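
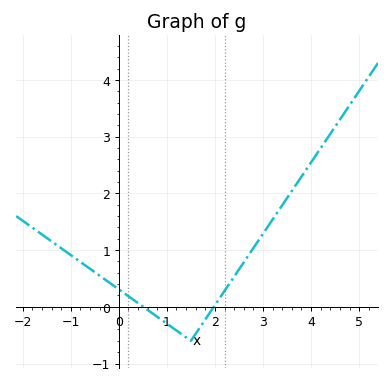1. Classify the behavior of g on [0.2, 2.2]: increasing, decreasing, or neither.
neither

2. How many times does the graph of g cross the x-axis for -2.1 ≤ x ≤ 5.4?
2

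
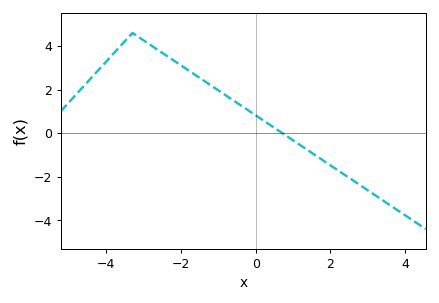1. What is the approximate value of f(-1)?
1.97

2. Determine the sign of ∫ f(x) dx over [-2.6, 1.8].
positive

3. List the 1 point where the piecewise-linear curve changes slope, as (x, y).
(-3.3, 4.6)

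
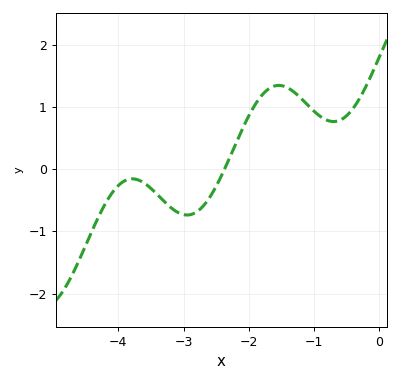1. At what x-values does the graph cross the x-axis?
-2.4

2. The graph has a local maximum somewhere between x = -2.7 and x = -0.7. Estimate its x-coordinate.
-1.5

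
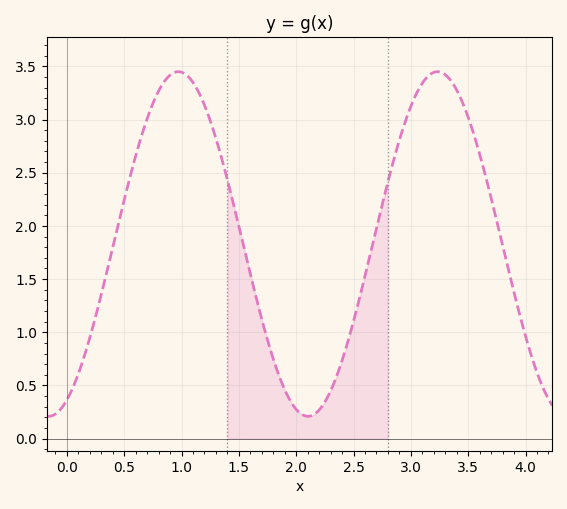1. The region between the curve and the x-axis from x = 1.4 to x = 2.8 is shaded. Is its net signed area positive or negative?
positive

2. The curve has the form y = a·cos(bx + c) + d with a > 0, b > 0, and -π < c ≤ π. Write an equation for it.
y = 1.62cos(2.8x - 2.7) + 1.83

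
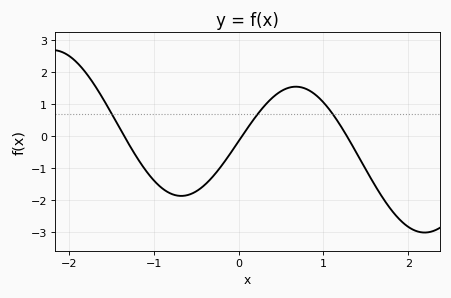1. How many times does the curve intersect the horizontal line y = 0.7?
3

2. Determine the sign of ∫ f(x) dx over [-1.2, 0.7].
negative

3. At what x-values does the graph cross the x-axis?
-1.35, 0.041, 1.28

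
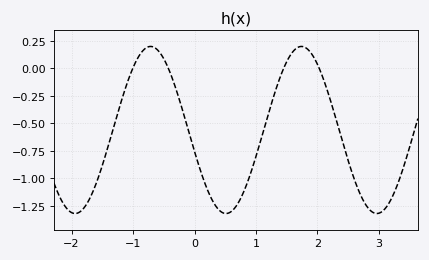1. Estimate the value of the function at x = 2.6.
-1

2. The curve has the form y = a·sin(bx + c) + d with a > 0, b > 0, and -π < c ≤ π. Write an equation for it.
y = 0.76sin(2.6x - 2.9) - 0.56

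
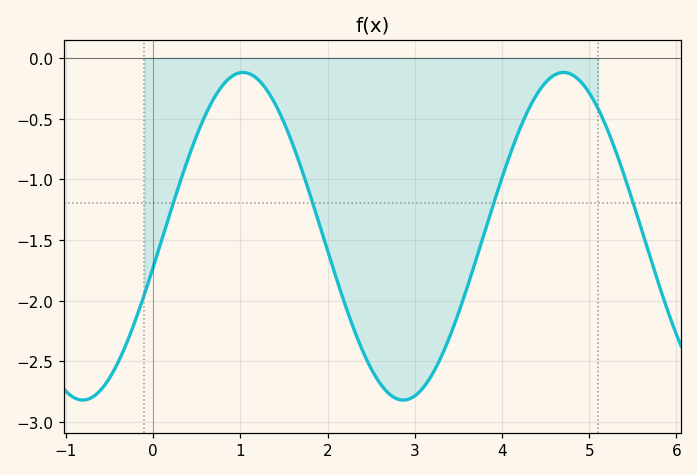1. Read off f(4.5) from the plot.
-0.2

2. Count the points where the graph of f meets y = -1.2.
4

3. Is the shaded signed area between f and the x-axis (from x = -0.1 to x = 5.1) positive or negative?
negative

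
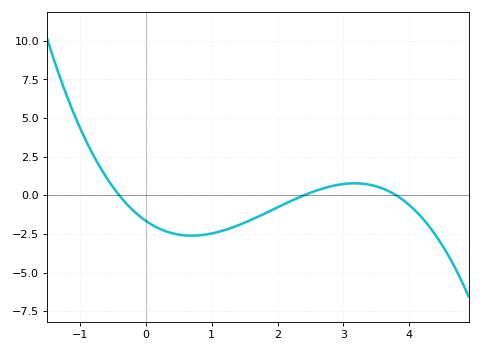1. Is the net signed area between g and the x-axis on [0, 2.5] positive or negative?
negative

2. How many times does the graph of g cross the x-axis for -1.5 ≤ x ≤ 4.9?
3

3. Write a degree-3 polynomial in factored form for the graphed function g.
y = -0.45(x + 0.4)(x - 2.4)(x - 3.8)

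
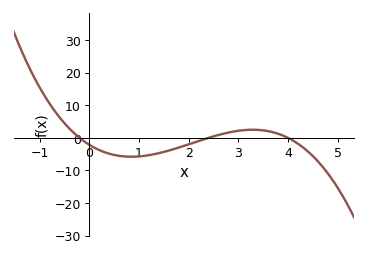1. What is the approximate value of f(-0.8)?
10.4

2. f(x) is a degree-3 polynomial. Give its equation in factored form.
y = -1.13(x + 0.2)(x - 2.4)(x - 4)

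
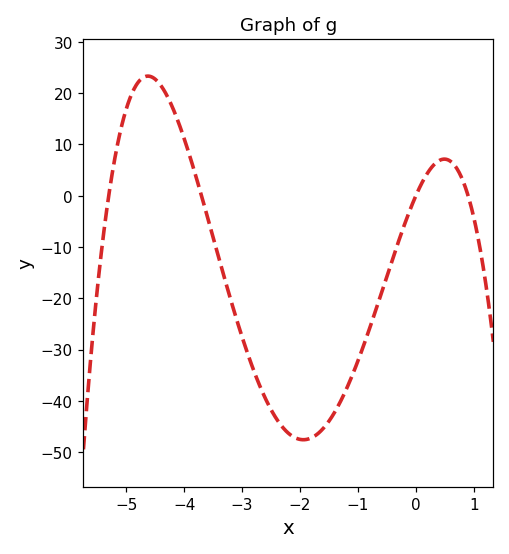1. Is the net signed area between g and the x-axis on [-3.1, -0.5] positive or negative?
negative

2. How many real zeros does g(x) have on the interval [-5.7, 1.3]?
4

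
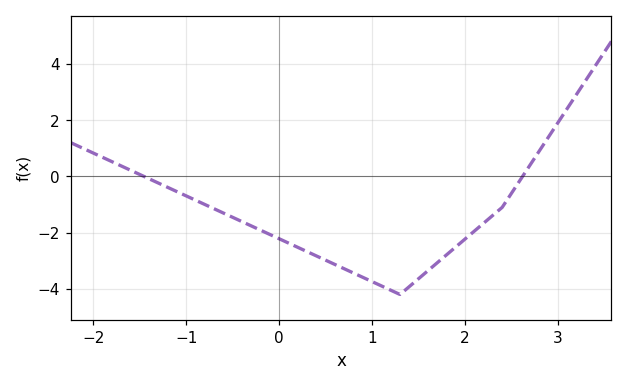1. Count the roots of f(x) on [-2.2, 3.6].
2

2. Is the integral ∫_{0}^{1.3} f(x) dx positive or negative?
negative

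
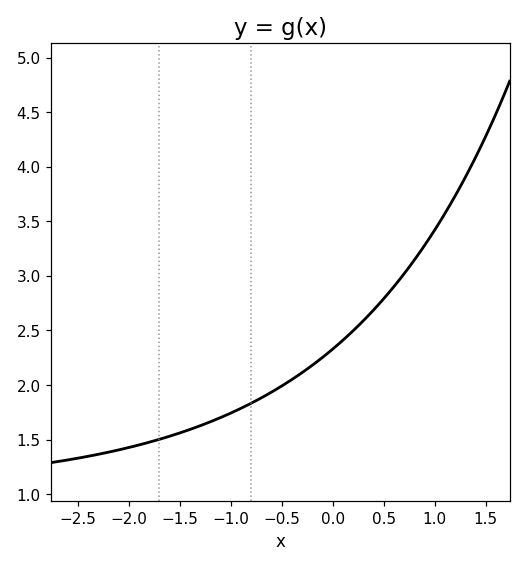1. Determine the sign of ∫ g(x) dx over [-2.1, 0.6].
positive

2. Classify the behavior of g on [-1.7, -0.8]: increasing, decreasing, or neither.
increasing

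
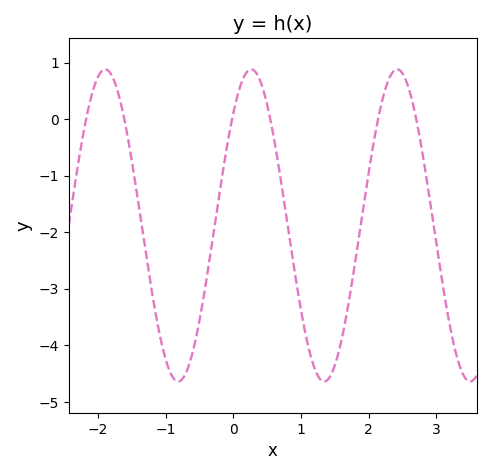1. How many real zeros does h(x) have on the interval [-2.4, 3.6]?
6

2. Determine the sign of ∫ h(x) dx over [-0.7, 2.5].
negative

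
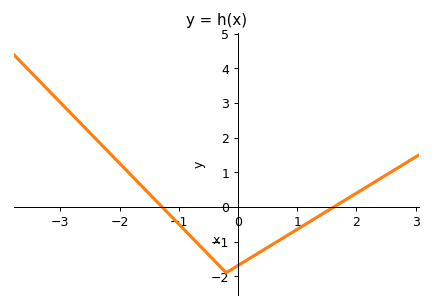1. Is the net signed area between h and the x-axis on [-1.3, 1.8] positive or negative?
negative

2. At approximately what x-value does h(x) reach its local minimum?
-0.199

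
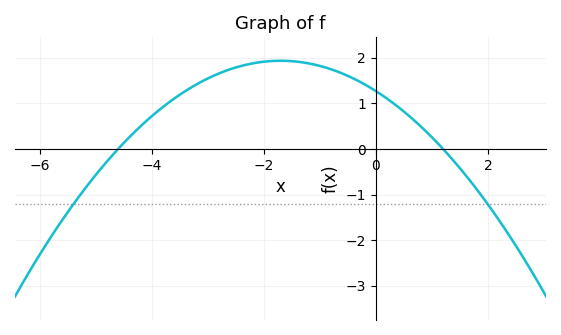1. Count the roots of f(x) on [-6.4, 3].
2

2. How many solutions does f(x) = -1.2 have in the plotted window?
2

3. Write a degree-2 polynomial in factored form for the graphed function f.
y = -0.23(x + 4.6)(x - 1.2)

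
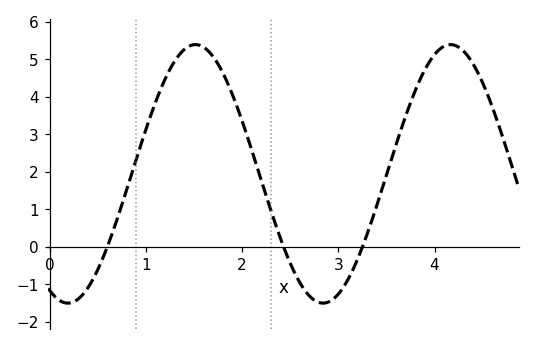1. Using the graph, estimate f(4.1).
5.35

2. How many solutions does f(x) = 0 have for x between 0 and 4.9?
3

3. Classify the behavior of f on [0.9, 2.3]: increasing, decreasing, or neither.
neither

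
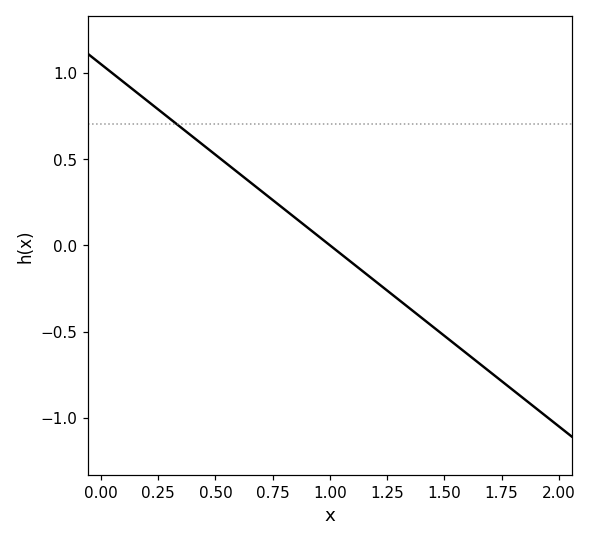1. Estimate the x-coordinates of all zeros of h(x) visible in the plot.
1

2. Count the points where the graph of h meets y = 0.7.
1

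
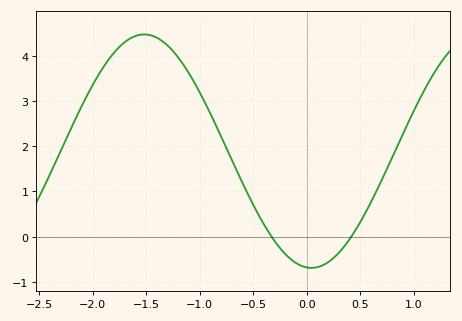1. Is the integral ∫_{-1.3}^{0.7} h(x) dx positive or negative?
positive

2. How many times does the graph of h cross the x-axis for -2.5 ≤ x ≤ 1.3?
2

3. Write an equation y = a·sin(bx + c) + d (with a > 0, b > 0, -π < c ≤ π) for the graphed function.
y = 2.58sin(2x - 1.7) + 1.89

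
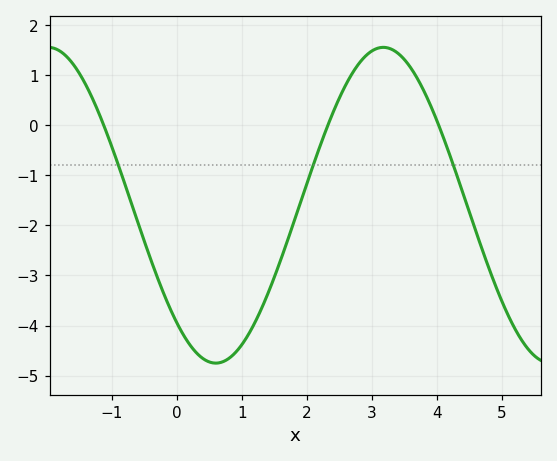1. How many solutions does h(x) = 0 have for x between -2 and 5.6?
3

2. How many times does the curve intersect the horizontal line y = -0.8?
3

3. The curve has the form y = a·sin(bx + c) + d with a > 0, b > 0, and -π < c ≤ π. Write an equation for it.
y = 3.15sin(1.2x - 2.3) - 1.6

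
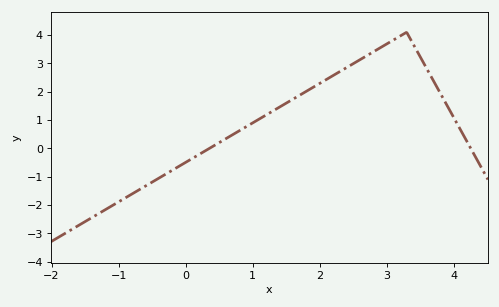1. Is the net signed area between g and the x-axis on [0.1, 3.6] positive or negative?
positive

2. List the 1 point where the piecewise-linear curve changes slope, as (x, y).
(3.3, 4.1)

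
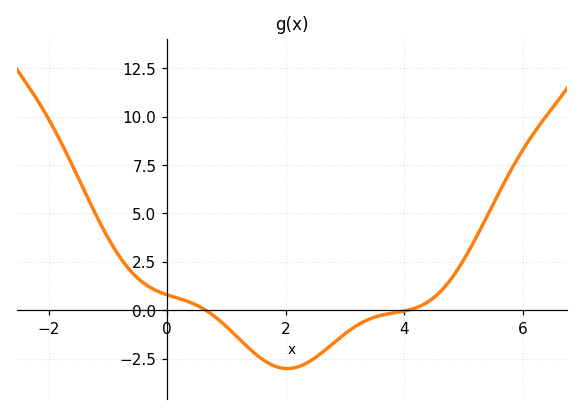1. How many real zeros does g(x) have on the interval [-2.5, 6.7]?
2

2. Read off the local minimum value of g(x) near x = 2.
-3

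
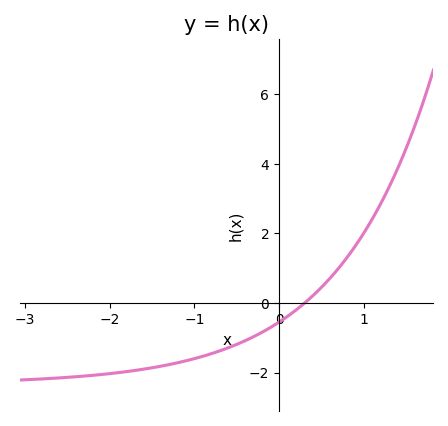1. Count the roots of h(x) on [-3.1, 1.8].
1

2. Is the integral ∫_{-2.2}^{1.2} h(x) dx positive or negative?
negative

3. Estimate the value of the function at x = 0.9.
1.6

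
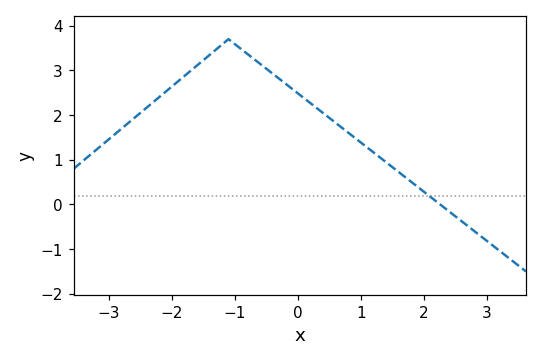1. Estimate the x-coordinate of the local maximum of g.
-1.1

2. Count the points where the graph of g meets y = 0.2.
1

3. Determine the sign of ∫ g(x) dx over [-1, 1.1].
positive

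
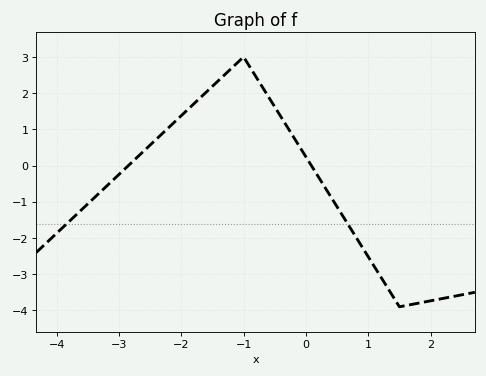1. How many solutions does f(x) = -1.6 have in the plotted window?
2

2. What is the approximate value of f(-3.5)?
-1.06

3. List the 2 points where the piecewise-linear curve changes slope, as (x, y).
(-1, 3); (1.5, -3.9)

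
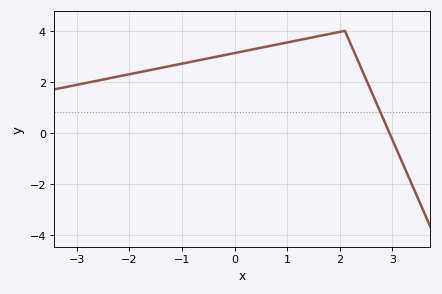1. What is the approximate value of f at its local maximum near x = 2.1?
4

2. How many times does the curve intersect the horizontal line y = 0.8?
1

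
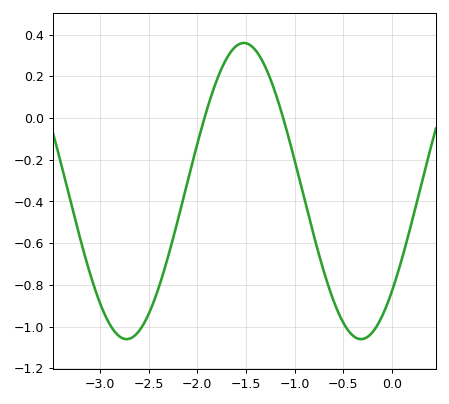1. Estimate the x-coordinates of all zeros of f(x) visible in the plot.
-1.9, -1.1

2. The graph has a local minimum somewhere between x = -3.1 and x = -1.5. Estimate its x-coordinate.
-2.7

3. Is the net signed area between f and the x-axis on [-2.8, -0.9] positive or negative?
negative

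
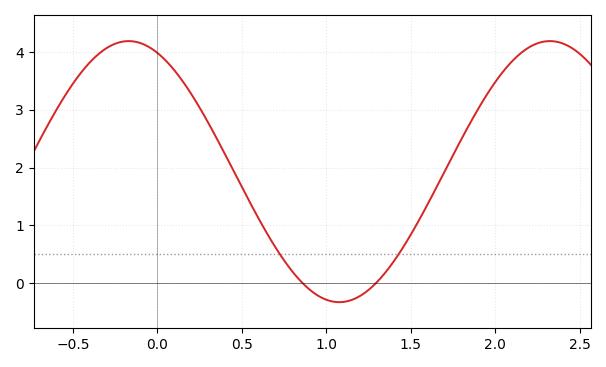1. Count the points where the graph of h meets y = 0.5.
2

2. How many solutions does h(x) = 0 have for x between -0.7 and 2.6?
2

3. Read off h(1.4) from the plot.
0.4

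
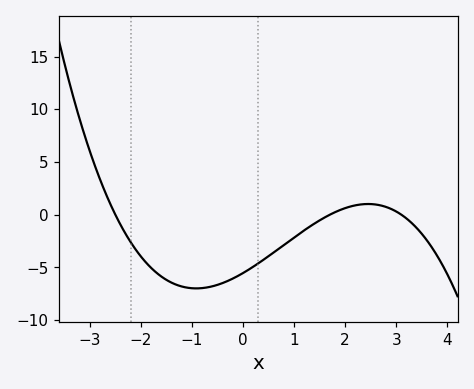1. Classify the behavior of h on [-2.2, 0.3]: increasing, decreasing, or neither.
neither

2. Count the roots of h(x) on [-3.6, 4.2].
3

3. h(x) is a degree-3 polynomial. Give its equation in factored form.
y = -0.42(x + 2.5)(x - 1.7)(x - 3.1)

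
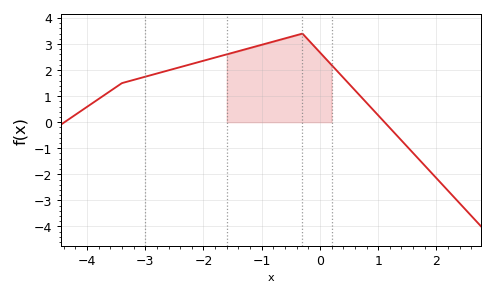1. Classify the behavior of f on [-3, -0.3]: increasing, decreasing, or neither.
increasing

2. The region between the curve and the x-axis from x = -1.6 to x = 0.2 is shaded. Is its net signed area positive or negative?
positive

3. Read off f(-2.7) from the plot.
1.9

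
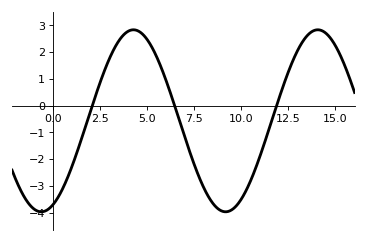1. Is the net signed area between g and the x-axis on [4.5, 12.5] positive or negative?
negative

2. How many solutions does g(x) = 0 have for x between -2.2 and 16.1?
3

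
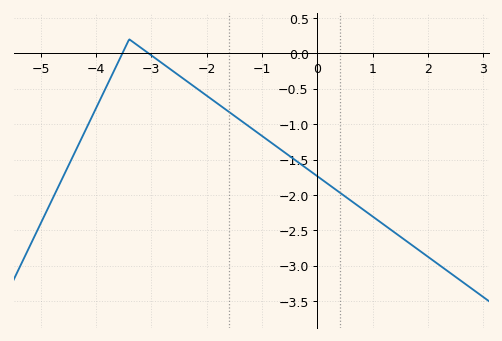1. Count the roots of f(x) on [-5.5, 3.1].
2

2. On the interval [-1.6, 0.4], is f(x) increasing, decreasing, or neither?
decreasing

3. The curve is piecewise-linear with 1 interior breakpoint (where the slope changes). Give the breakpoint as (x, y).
(-3.4, 0.2)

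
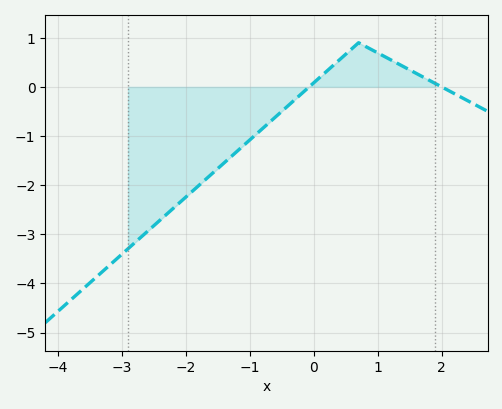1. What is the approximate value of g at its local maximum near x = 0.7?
0.9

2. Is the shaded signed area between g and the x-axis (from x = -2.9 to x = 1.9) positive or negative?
negative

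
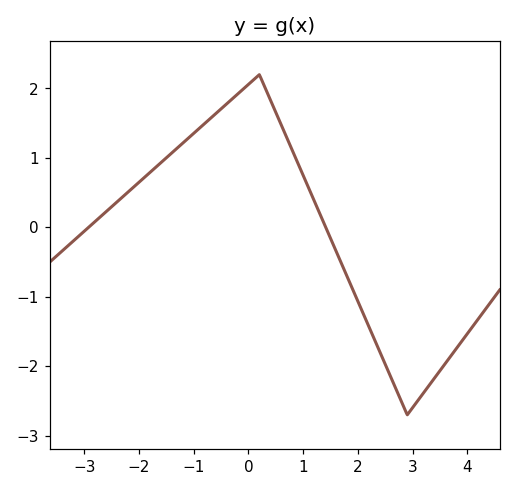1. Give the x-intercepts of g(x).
-2.92, 1.41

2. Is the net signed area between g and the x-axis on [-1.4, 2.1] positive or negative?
positive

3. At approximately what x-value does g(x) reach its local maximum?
0.2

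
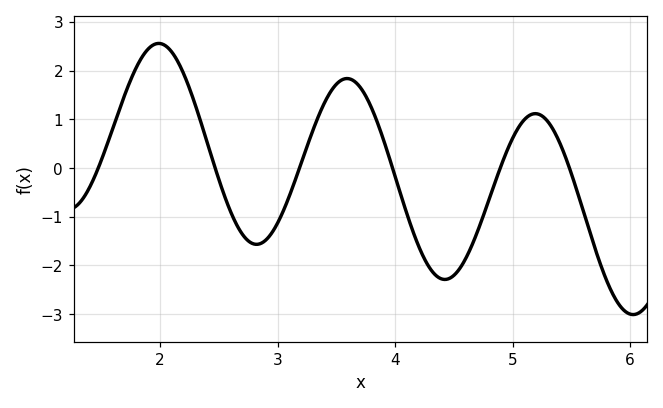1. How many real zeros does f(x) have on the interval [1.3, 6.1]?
6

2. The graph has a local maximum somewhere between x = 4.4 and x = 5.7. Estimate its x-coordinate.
5.19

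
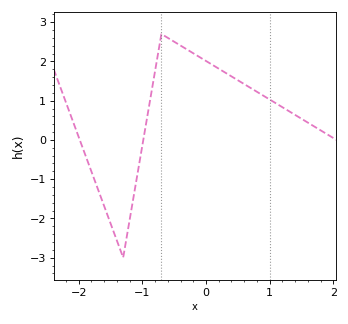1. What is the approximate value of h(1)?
1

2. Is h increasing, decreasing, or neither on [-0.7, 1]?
decreasing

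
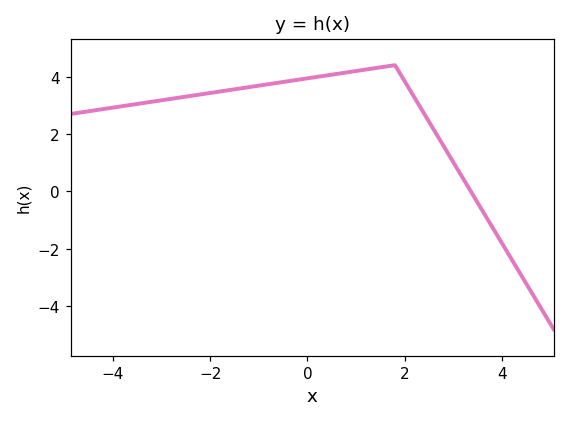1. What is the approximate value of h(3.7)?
-1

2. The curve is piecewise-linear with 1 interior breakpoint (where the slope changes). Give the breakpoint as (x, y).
(1.8, 4.4)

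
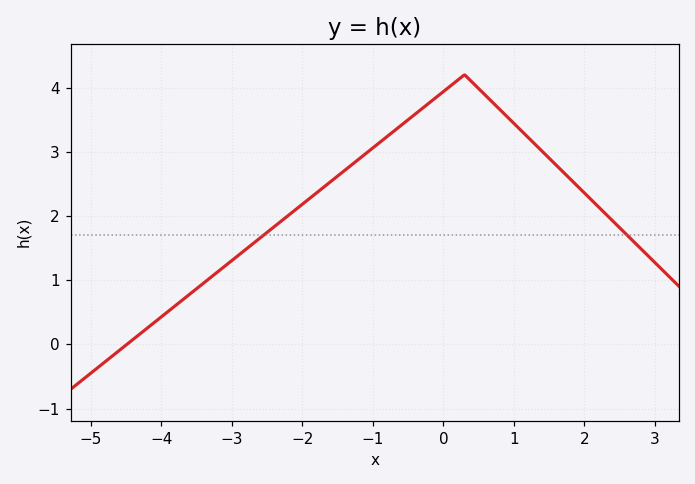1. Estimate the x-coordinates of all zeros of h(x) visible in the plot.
-4.4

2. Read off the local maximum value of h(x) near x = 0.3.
4.2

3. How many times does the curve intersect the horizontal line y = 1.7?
2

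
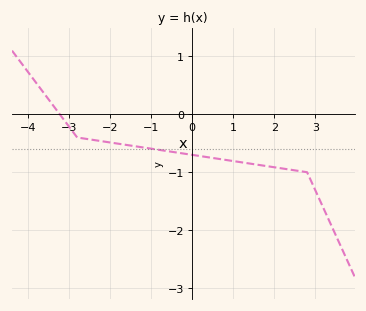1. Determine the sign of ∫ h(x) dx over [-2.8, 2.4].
negative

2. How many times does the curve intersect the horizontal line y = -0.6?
1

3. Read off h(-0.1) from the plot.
-0.689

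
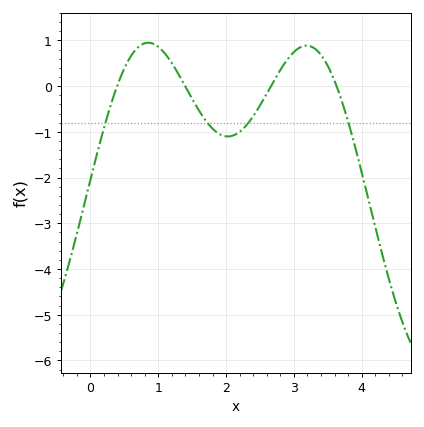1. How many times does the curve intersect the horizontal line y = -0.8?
4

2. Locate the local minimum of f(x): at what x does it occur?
2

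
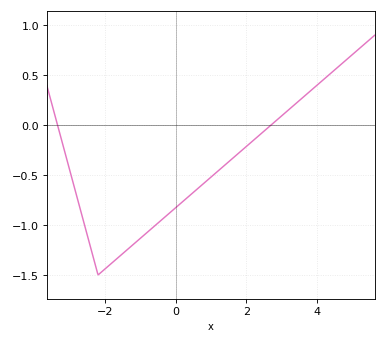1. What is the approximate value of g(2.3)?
-0.12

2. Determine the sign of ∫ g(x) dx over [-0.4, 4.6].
negative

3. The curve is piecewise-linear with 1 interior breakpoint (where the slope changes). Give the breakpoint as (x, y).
(-2.2, -1.5)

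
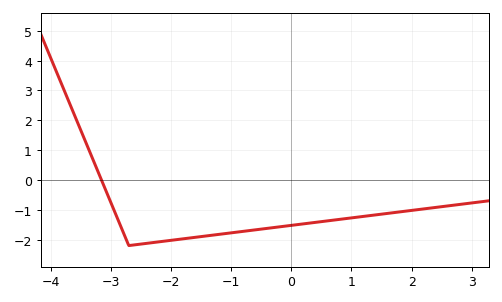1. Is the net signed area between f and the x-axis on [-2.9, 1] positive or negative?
negative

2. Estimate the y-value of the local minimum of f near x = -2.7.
-2.2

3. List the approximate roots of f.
-3.15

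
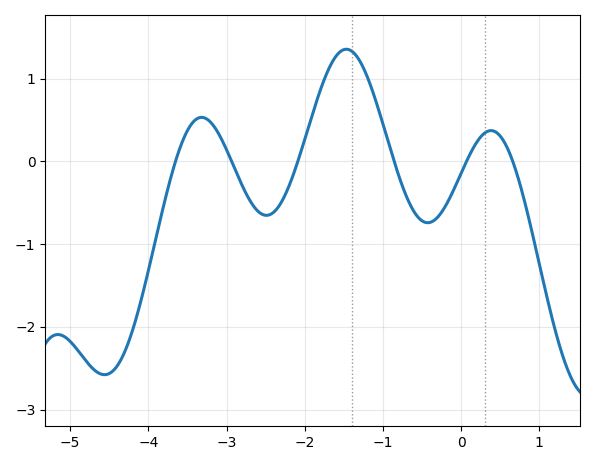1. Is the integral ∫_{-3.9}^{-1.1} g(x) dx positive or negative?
positive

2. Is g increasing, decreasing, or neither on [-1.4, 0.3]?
neither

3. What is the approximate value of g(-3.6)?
0.1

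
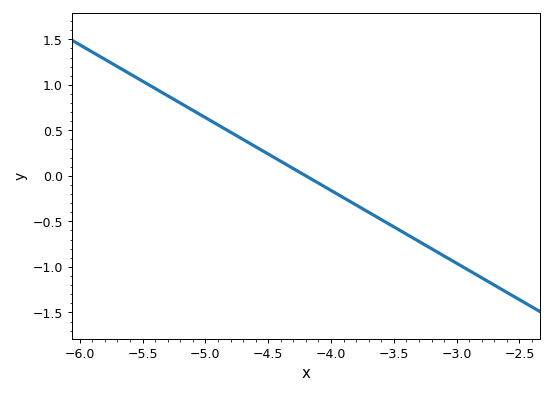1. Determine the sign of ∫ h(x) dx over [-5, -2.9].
negative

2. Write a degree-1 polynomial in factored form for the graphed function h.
y = -0.8(x + 4.2)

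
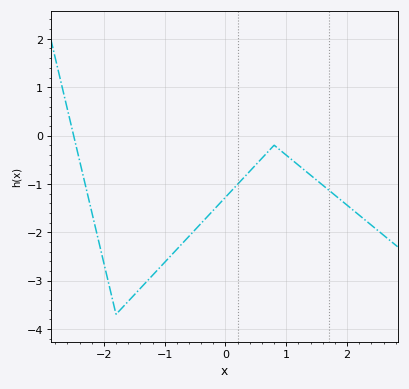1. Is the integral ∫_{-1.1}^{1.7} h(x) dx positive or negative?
negative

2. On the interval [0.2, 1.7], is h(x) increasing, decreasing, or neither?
neither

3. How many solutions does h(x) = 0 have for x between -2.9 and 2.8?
1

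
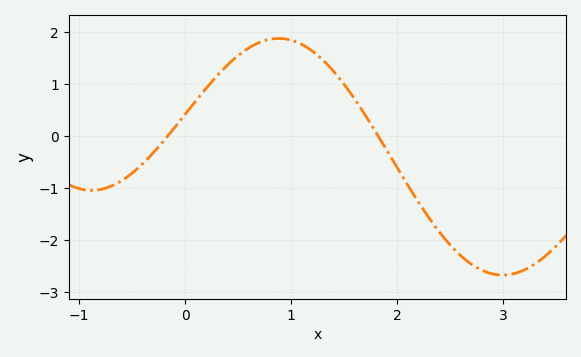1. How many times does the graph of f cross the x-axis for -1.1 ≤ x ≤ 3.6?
2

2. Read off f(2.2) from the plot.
-1.3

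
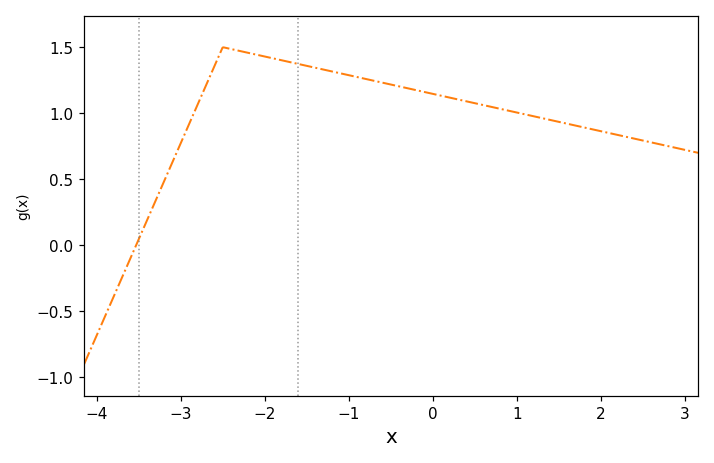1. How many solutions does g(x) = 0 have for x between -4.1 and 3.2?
1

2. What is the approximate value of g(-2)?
1.45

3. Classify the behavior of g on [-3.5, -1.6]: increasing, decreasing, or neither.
neither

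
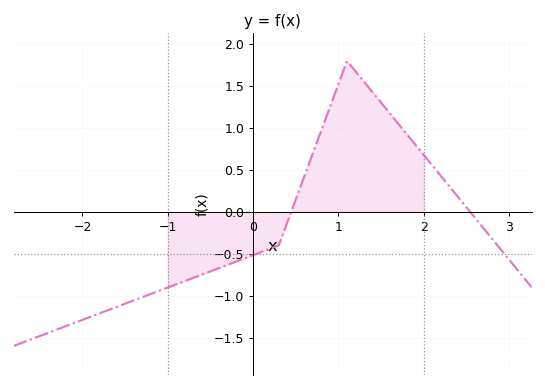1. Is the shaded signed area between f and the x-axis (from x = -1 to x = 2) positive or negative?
positive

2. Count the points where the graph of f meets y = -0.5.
2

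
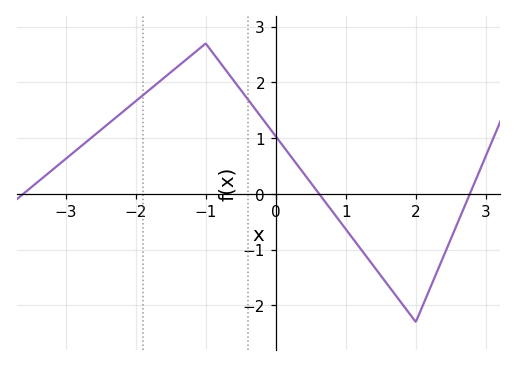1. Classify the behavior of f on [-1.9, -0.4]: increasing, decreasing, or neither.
neither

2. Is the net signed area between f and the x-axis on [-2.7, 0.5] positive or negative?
positive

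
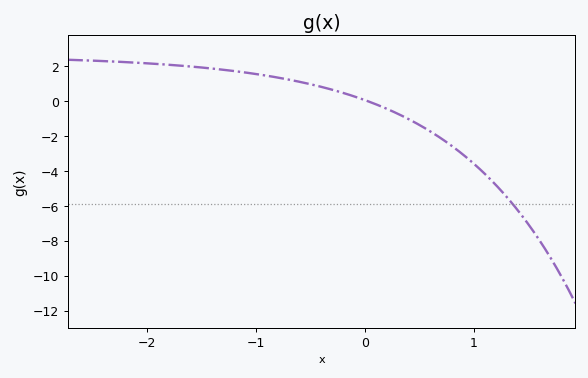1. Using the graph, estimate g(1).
-3.58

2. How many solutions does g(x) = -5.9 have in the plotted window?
1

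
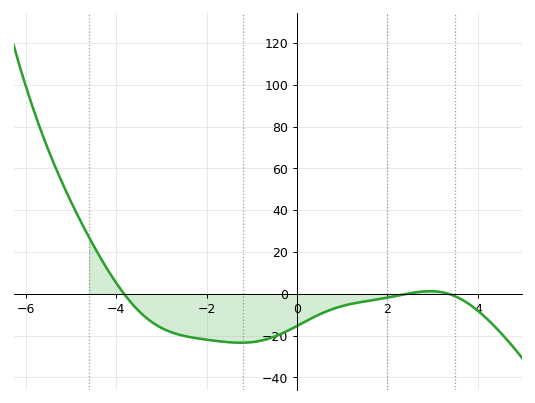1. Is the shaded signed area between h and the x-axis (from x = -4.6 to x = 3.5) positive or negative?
negative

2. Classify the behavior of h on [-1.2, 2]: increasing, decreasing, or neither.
increasing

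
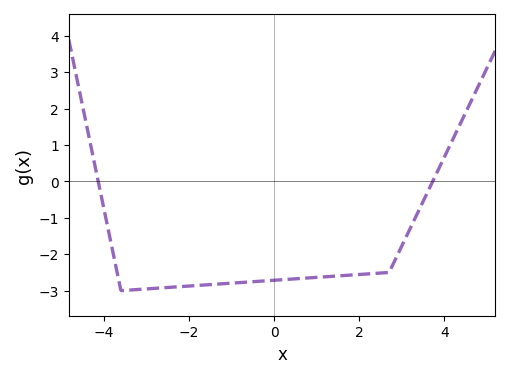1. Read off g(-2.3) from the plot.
-2.9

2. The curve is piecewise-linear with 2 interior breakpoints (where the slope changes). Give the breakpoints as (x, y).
(-3.6, -3); (2.7, -2.5)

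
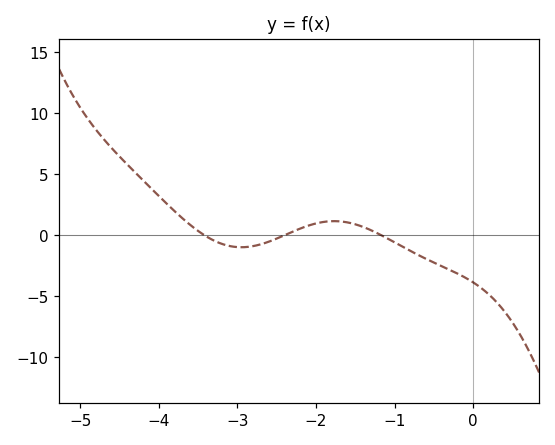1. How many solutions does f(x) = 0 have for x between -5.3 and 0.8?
3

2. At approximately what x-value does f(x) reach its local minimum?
-2.95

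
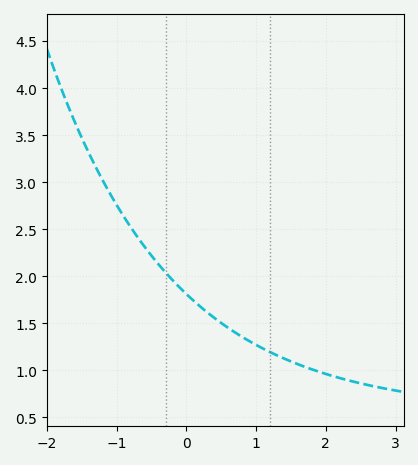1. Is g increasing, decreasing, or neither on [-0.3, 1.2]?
decreasing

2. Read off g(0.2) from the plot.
1.68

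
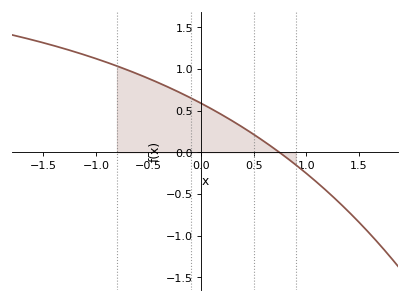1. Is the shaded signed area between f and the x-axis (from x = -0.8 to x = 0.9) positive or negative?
positive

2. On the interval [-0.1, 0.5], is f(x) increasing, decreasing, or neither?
decreasing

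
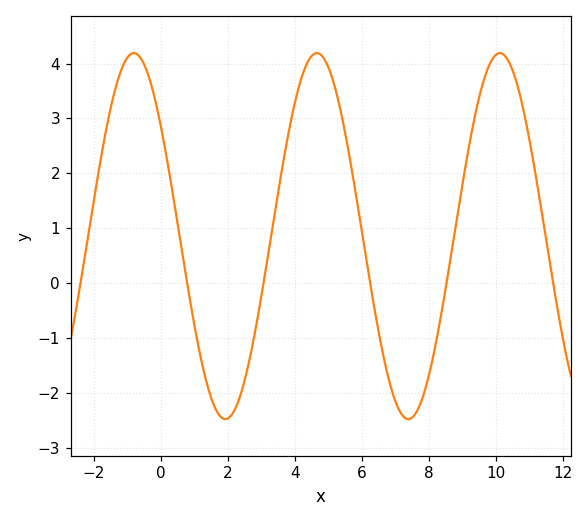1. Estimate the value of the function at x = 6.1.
0.6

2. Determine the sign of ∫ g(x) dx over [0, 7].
positive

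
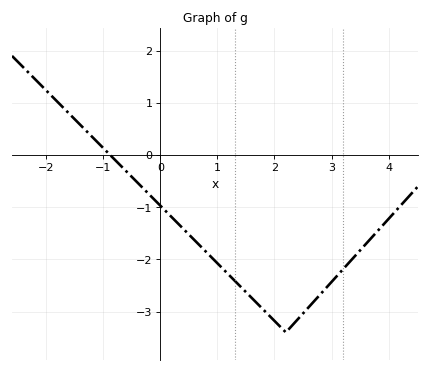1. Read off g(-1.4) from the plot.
0.6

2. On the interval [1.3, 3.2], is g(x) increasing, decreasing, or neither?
neither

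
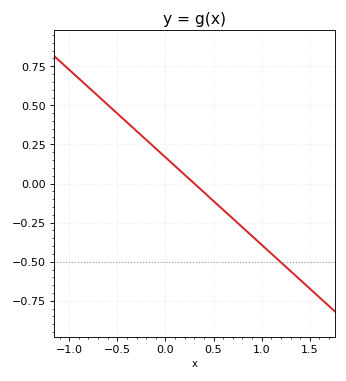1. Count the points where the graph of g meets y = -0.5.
1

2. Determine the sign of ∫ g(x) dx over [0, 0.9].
negative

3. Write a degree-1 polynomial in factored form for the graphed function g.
y = -0.56(x - 0.3)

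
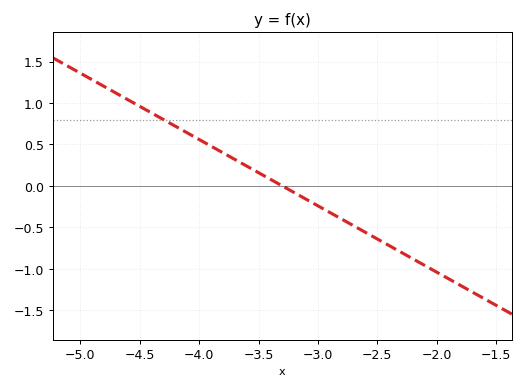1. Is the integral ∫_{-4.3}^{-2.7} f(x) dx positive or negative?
positive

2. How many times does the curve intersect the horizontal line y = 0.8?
1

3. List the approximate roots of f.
-3.3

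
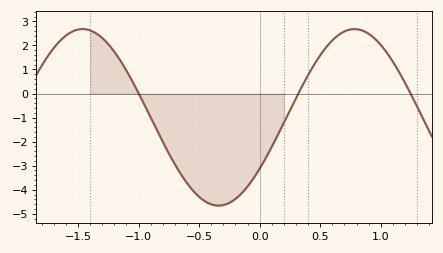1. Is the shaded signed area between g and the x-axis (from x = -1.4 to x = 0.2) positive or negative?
negative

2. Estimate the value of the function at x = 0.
-3.1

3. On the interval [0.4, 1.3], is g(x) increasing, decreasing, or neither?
neither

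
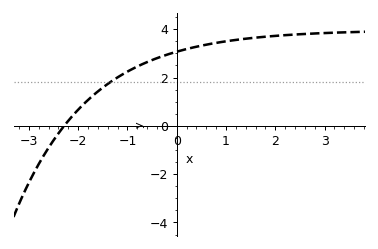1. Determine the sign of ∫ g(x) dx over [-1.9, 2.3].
positive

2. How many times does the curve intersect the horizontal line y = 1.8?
1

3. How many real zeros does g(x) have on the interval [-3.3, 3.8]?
1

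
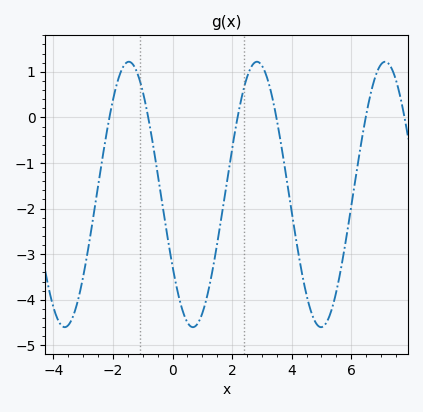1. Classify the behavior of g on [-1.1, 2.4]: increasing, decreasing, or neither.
neither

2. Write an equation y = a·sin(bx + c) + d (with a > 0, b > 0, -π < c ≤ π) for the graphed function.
y = 2.91sin(1.5x - 2.6) - 1.69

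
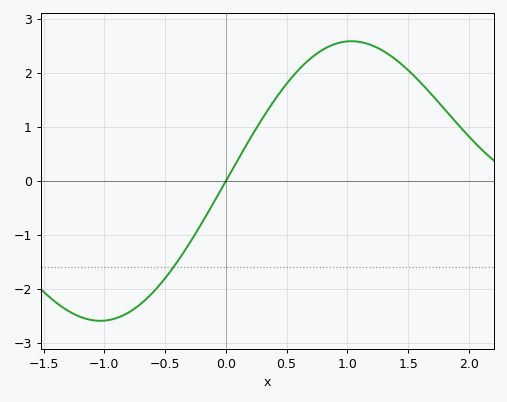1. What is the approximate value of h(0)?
0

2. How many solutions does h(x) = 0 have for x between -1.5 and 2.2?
1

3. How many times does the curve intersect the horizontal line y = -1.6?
1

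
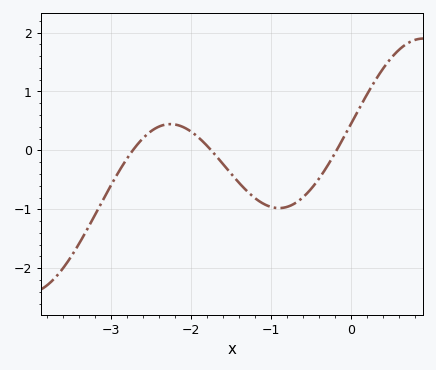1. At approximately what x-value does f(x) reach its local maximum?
-2.3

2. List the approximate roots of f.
-2.7, -1.7, -0.2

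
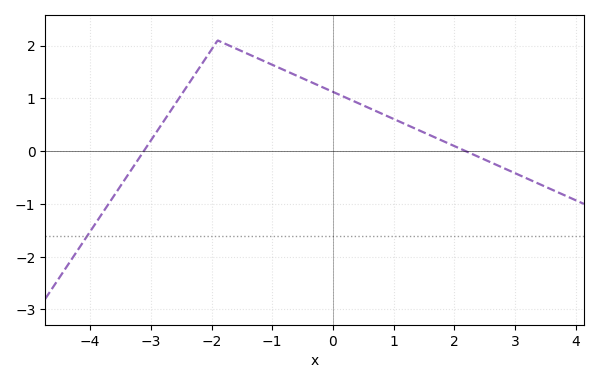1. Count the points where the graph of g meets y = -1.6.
1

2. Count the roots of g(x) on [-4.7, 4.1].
2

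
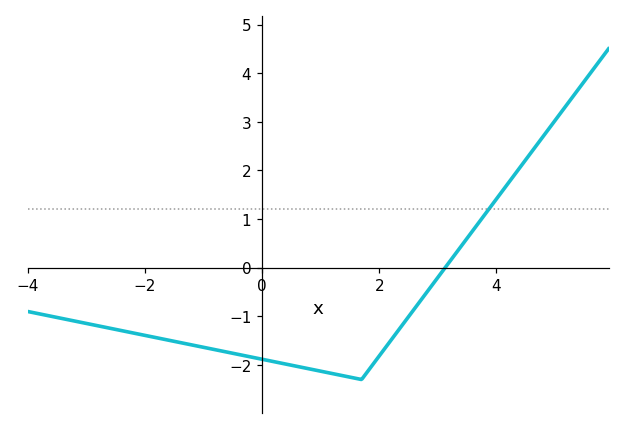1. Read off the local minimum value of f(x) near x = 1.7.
-2.3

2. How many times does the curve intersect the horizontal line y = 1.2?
1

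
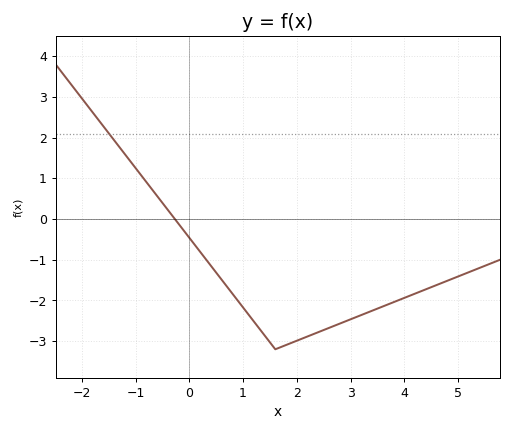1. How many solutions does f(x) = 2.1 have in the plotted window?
1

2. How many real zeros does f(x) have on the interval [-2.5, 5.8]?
1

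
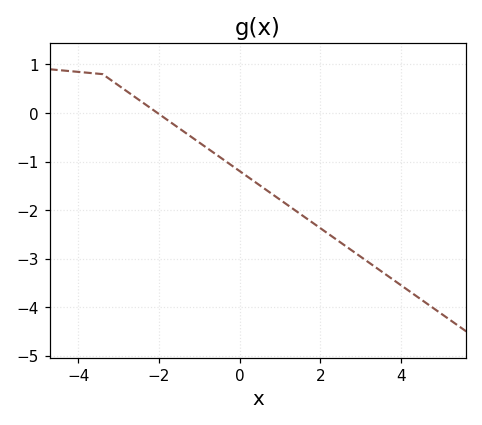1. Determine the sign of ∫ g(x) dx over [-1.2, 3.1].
negative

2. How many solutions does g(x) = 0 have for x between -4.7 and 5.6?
1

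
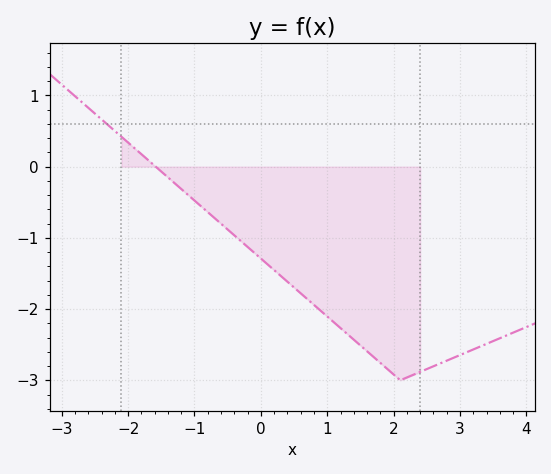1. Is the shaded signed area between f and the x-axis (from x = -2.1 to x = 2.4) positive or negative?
negative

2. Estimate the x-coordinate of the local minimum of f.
2.1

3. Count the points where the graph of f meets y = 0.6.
1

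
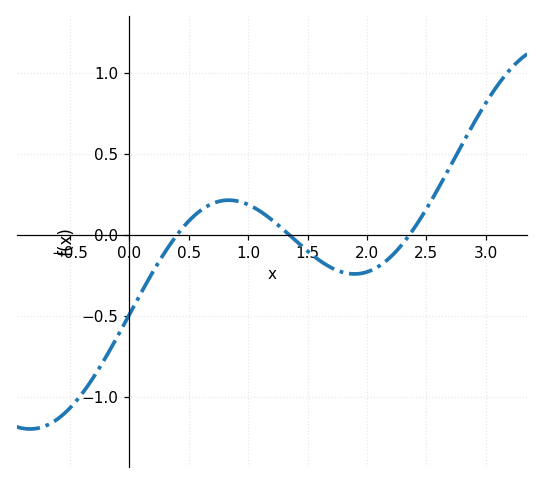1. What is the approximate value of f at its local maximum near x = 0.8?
0.216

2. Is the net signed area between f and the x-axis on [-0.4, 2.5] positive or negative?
negative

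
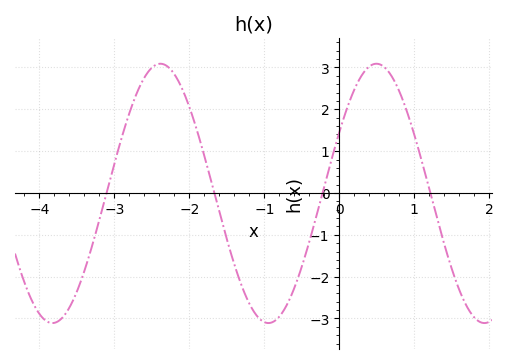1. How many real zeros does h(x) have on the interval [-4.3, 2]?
4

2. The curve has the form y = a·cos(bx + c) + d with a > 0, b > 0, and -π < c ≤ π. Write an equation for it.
y = 3.1cos(2.18x - 1.08) - 0.01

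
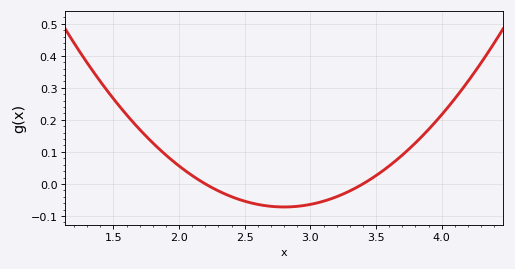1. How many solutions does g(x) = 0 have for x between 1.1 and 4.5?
2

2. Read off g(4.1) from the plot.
0.266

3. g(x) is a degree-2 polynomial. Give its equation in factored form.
y = 0.2(x - 2.2)(x - 3.4)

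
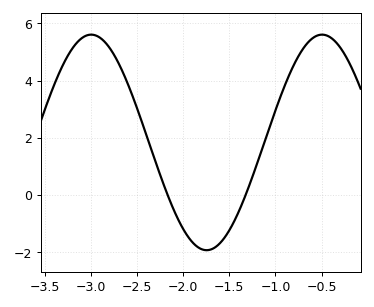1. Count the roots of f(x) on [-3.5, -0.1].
2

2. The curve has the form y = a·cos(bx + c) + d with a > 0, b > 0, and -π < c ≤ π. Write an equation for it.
y = 3.77cos(2.5x + 1.2) + 1.84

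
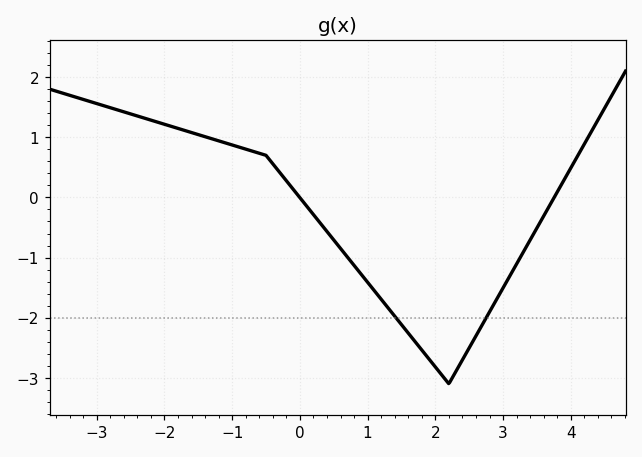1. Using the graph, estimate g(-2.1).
1.25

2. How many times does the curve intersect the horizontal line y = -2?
2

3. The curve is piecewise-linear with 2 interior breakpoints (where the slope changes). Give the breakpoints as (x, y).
(-0.5, 0.7); (2.2, -3.1)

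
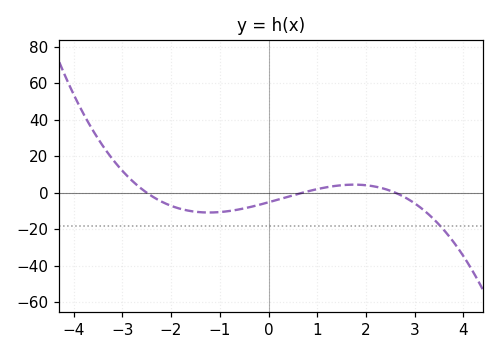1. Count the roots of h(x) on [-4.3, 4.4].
3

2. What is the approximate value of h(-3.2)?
18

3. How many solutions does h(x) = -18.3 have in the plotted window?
1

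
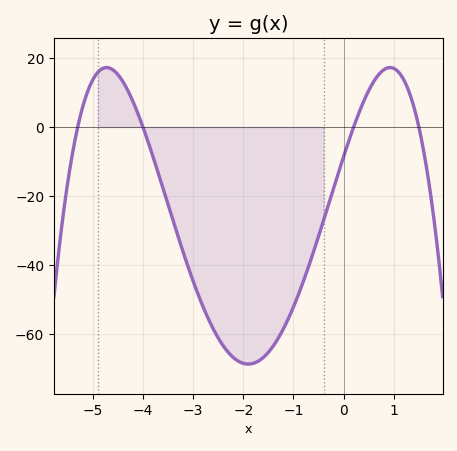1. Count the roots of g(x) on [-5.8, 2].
4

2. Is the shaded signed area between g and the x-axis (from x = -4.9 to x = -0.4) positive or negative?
negative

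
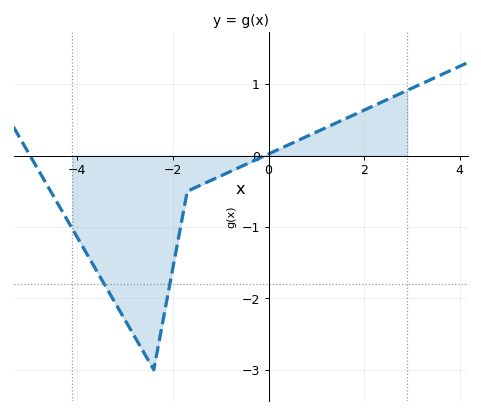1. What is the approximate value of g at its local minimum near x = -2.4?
-3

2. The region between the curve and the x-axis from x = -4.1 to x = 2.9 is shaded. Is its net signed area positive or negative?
negative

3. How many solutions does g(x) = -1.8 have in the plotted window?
2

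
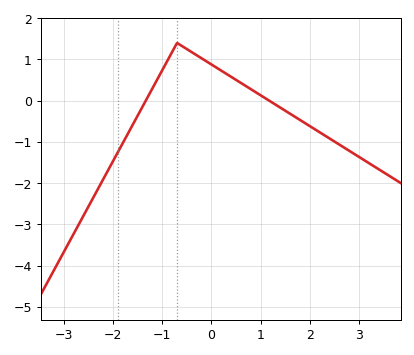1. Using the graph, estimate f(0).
0.9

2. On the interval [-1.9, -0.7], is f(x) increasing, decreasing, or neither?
increasing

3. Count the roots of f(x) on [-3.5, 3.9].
2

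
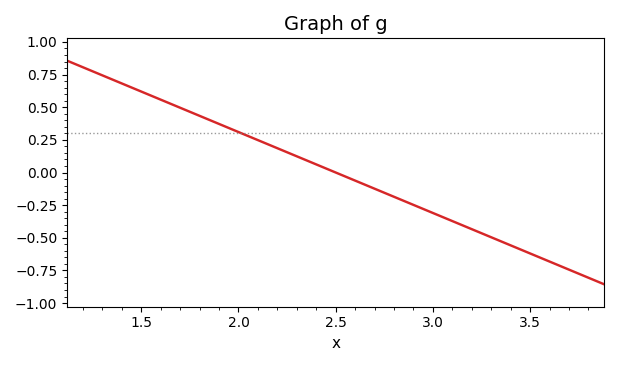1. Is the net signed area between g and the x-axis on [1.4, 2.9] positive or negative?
positive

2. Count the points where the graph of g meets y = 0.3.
1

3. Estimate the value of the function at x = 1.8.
0.434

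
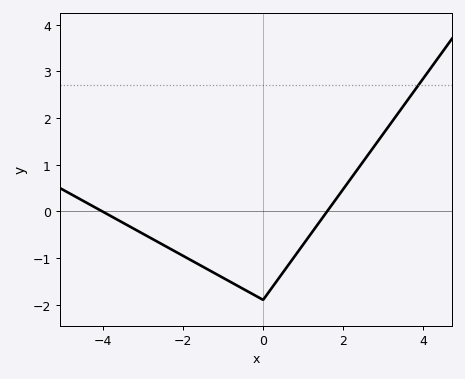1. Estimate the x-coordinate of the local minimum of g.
0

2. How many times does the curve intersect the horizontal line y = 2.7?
1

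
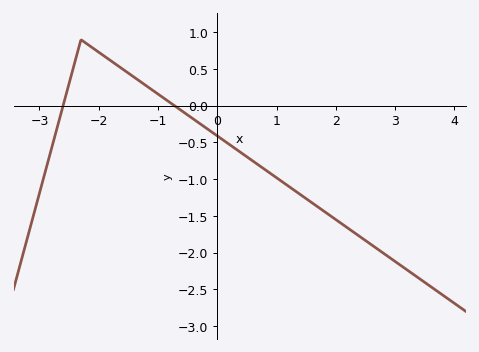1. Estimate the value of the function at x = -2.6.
0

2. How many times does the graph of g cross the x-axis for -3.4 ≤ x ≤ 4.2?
2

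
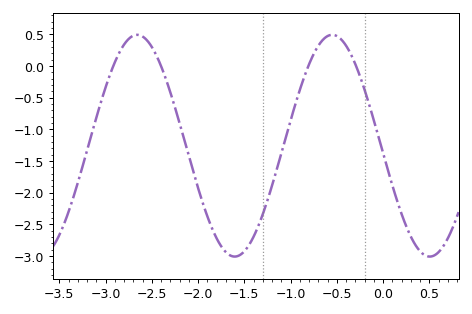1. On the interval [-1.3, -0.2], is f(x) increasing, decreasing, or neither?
neither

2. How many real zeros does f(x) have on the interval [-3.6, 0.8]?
4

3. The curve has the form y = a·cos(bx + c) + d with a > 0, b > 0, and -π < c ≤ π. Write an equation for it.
y = 1.75cos(2.98x + 1.64) - 1.26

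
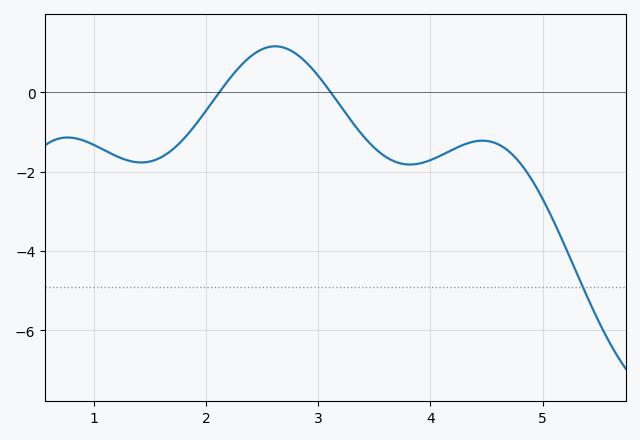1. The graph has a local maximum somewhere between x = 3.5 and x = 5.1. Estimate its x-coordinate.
4.46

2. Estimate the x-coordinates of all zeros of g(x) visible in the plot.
2.12, 3.11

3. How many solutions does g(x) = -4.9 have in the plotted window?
1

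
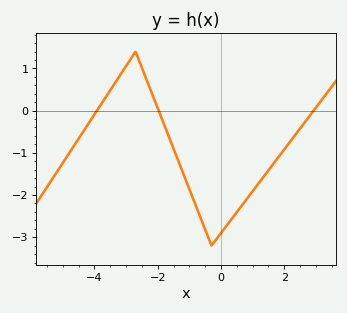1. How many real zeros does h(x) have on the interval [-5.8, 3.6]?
3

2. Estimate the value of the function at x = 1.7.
-1.22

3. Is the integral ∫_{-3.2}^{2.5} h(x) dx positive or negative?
negative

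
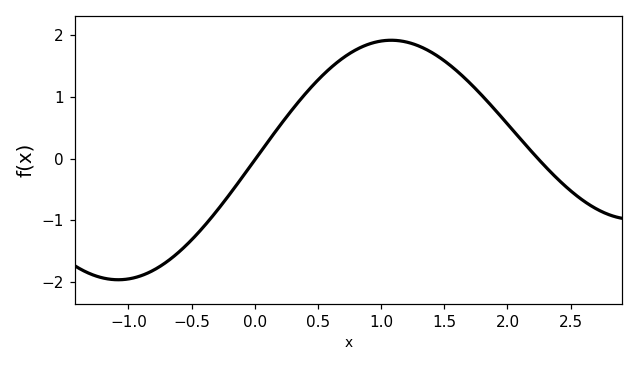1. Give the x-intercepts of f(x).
0.008, 2.24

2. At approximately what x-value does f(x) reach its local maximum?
1.08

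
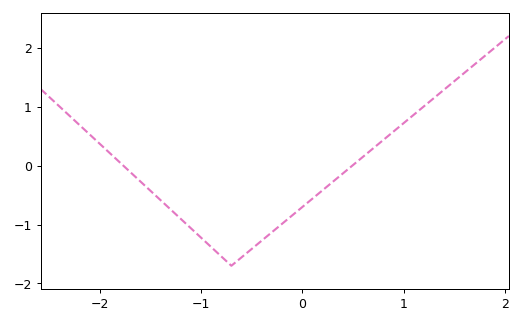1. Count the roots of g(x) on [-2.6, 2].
2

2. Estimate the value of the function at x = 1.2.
1.01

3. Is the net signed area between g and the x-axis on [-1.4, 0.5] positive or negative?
negative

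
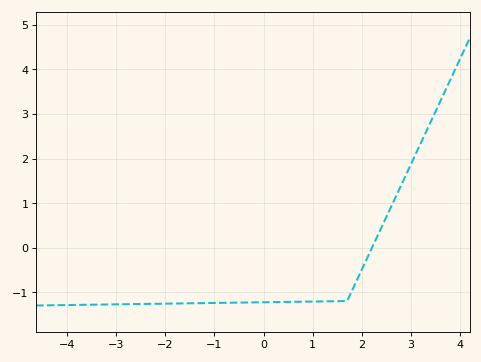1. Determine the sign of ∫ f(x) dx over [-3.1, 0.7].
negative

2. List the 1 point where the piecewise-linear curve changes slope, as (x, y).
(1.7, -1.2)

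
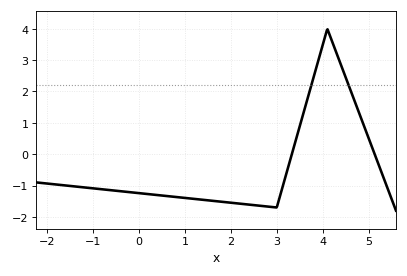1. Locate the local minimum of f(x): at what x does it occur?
3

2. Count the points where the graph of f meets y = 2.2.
2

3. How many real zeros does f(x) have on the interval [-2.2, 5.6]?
2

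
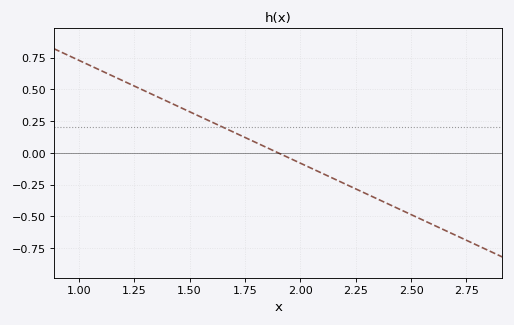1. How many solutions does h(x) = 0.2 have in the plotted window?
1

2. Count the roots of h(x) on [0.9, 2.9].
1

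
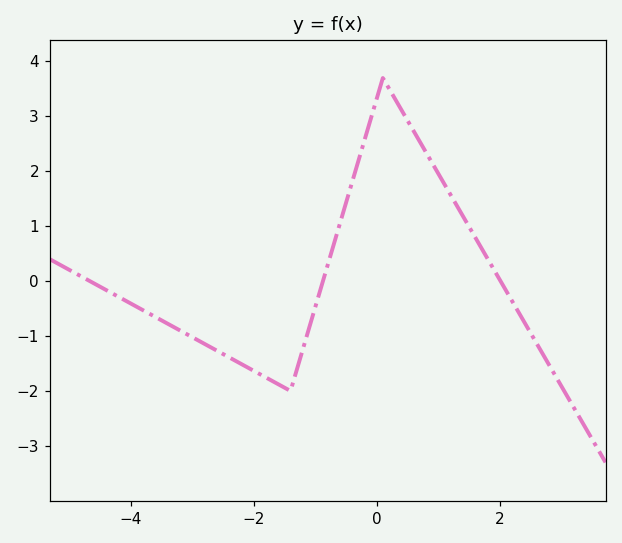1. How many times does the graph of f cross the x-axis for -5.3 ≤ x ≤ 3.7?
3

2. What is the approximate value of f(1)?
2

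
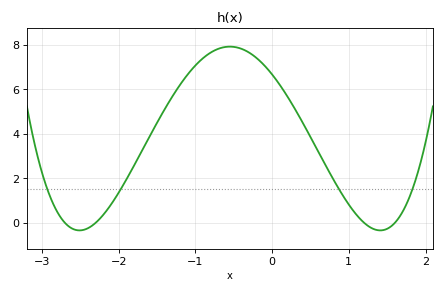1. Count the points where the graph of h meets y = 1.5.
4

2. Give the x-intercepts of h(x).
-2.7, -2.3, 1.2, 1.6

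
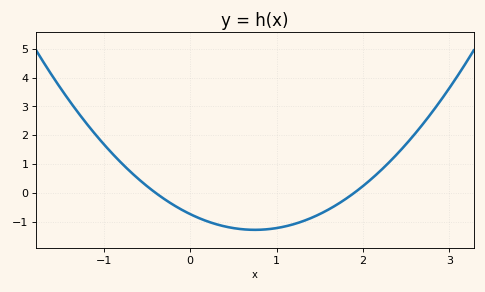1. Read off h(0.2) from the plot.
-0.989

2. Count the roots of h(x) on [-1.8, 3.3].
2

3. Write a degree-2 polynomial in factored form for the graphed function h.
y = 0.97(x + 0.4)(x - 1.9)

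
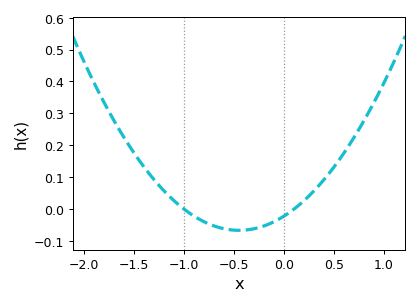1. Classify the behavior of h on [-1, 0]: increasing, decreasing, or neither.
neither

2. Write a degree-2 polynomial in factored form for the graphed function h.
y = 0.22(x + 1)(x - 0.1)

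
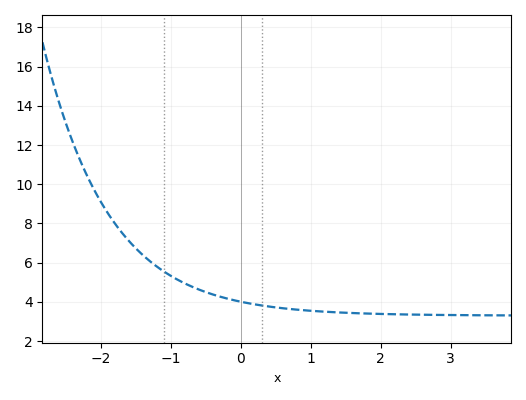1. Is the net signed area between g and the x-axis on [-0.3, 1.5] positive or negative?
positive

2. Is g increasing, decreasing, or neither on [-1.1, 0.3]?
decreasing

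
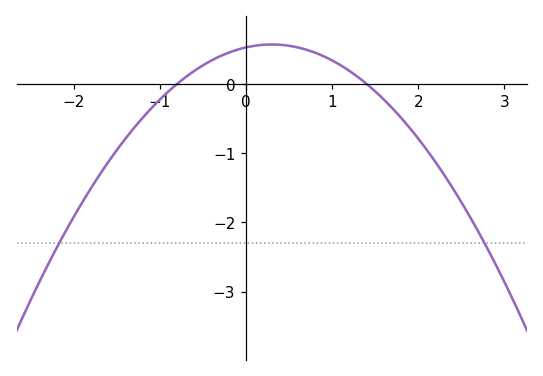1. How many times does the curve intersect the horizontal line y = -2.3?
2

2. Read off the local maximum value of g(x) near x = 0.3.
0.6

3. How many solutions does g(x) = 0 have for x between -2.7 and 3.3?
2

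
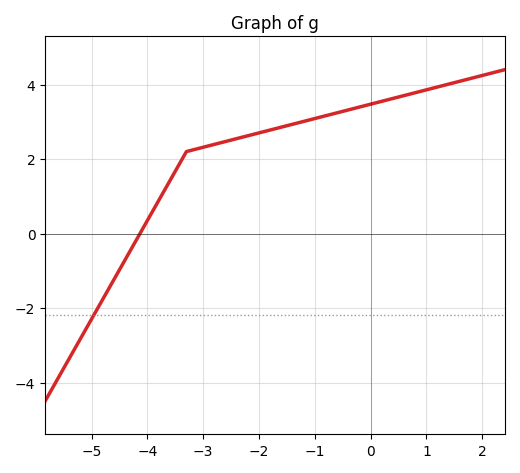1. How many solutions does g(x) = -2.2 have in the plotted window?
1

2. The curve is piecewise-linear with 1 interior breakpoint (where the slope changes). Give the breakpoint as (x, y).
(-3.3, 2.2)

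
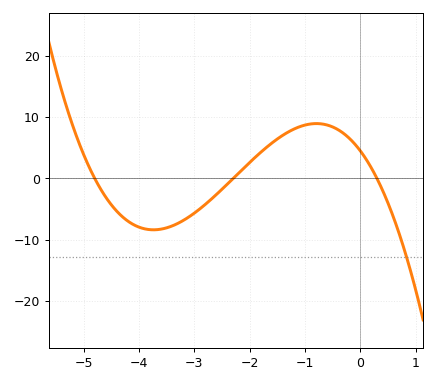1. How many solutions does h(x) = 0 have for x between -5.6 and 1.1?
3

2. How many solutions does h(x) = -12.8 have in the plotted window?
1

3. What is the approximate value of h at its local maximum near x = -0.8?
8.98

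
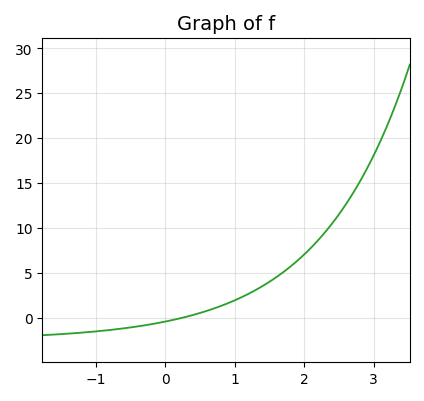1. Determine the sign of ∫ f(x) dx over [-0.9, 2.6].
positive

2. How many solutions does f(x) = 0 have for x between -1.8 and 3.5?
1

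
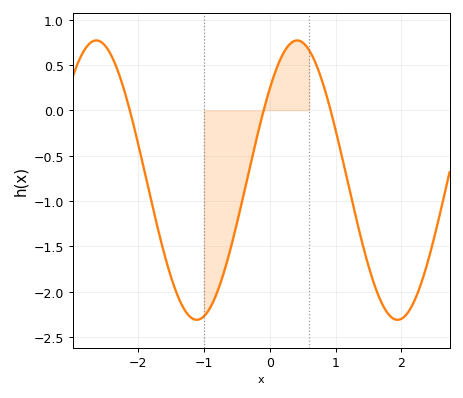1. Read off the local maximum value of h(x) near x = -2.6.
0.75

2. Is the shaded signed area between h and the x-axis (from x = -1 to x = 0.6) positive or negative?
negative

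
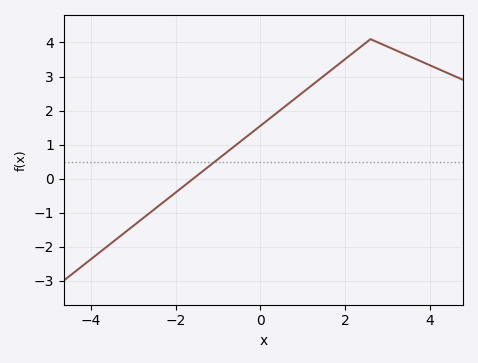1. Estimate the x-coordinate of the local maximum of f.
2.6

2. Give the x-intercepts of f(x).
-1.58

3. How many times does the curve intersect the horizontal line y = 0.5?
1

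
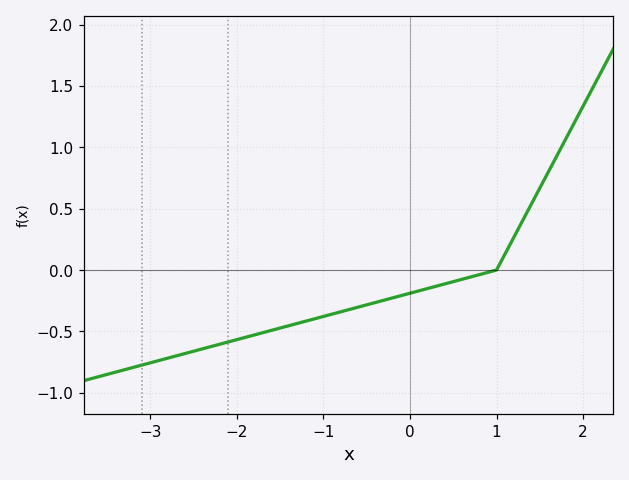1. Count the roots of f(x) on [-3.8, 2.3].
1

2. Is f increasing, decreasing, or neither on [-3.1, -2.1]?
increasing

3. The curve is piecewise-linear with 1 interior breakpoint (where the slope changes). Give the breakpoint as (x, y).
(1, 0)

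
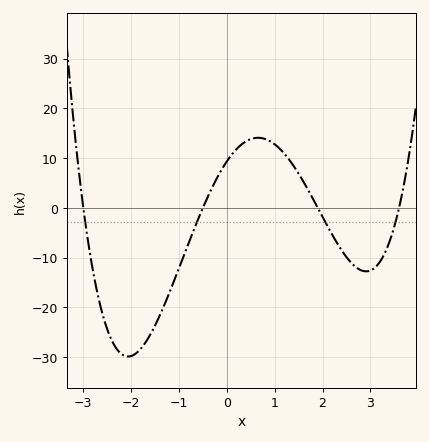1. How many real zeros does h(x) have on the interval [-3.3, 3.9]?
4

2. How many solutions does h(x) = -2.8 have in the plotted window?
4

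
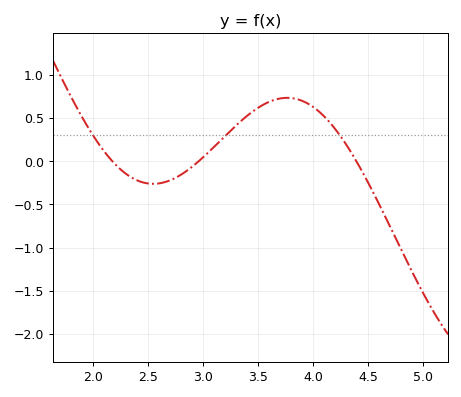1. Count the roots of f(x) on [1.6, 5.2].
3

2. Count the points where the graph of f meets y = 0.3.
3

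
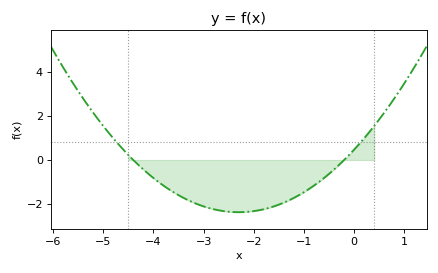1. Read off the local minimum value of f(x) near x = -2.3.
-2.4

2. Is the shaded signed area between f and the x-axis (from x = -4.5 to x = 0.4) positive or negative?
negative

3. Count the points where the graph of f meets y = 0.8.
2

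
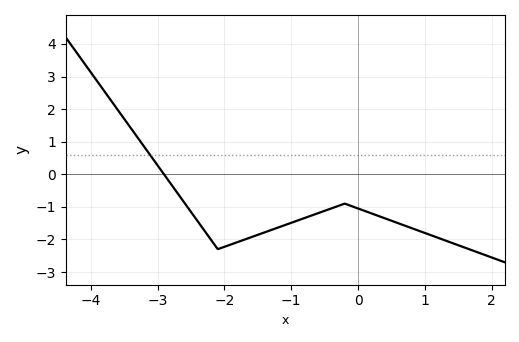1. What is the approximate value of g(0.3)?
-1.3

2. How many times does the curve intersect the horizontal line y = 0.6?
1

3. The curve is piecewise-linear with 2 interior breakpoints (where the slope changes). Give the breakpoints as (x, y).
(-2.1, -2.3); (-0.2, -0.9)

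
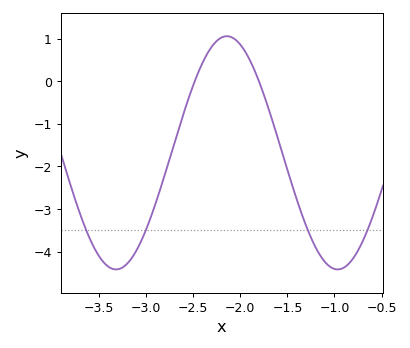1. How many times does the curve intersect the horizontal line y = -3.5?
4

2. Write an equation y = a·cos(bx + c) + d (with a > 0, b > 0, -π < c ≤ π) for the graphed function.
y = 2.74cos(2.7x - 0.56) - 1.68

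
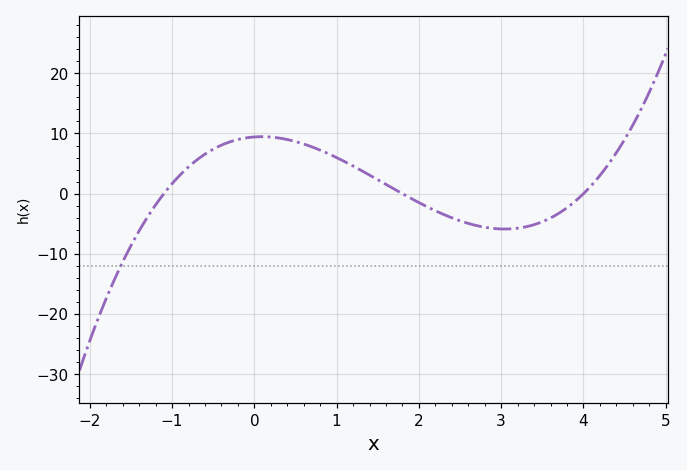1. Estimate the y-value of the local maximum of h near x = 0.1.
9.47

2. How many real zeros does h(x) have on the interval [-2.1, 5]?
3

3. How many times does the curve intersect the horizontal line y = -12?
1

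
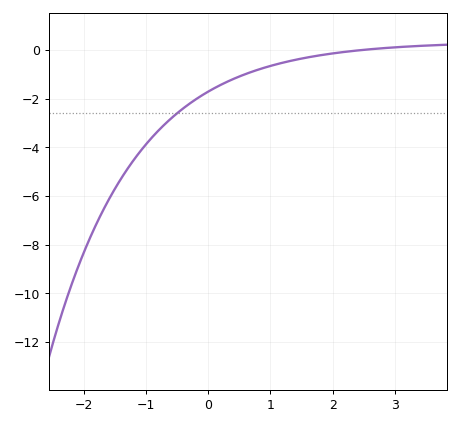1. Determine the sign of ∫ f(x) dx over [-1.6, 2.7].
negative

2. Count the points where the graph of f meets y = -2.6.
1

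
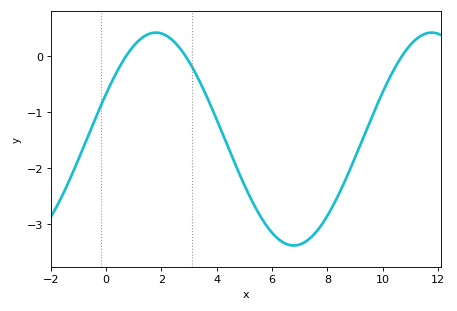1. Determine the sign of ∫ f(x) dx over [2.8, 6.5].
negative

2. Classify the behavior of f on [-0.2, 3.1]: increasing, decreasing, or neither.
neither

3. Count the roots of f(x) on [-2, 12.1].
3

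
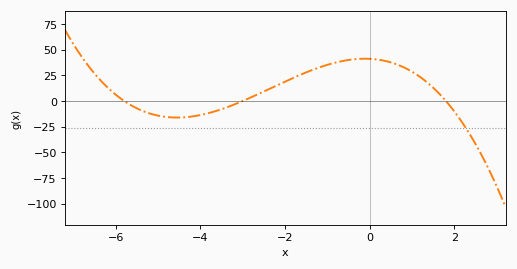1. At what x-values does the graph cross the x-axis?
-5.8, -3, 1.8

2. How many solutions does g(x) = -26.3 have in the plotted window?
1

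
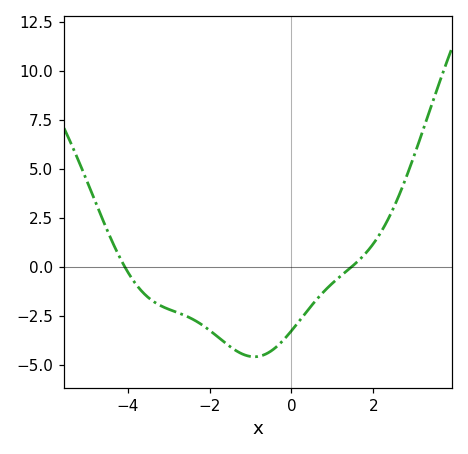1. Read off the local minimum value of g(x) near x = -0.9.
-4.6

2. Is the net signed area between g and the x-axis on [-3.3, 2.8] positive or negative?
negative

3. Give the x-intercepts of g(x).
-4, 1.4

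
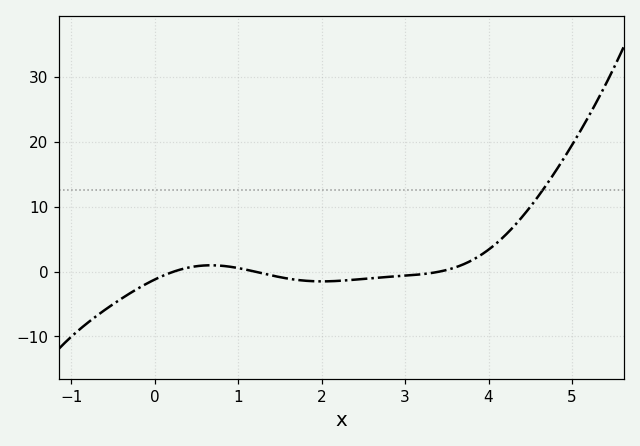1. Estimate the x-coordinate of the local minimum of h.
2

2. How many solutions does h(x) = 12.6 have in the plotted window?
1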